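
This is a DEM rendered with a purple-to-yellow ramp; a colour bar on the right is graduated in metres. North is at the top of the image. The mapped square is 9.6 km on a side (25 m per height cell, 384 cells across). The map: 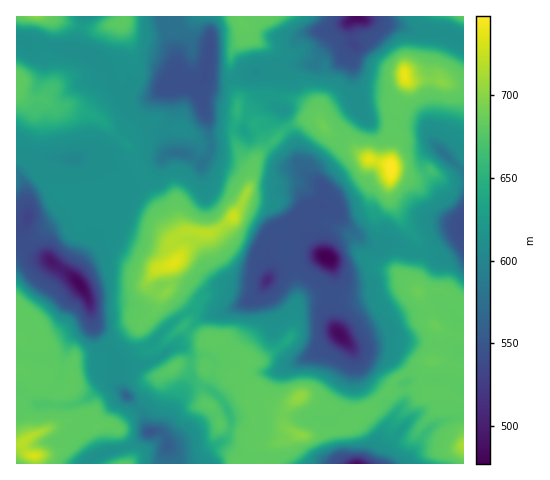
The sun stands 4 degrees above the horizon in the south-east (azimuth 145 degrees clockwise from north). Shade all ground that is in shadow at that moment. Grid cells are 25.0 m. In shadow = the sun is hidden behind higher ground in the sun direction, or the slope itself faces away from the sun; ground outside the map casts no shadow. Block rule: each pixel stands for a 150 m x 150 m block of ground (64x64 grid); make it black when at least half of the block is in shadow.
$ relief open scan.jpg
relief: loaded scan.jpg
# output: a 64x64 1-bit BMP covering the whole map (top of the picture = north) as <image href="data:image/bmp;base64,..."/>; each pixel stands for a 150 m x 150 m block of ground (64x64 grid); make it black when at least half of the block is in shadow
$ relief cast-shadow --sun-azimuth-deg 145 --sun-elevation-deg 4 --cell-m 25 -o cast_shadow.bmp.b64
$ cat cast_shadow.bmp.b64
<image width="64" height="64" href="data:image/bmp;base64,Qk0+AgAAAAAAAD4AAAAoAAAAQAAAAEAAAAABAAEAAAAAAAACAAATCwAAEwsAAAIAAAAAAAAA////AAAAAAAAHwAEAAAAACAfgIAAAAAAMA+ABgAAACKAADAGAAADA+AAMBAAAAOT+AAAEQAAAcr4AwAAAAAAwAAGAAAAAABAAGWAwAAAgAAAMYDAAQPgAAAAAMADh/AAAAAAAA//+AAAAGAAH//8AAAAeAAP//8AAAB+AAf//wAAAH/AB///gAGAf8AAf//AAbAewAw//8ABeAzABh//gAB8Bn/HH/8AAH8D/8AP4wAD/wD//AfAABN/AB/+AQAAPv4AAP8AQAB8/wAA/4DAAPn/AAB/gMwB4f9AAD8FzB4B/2AAHh+MfgB/cAAIHx/8AG/+AAAfH/gAD/4AAB//4AAP+AAAA/4AAA/8AAAD+AAAB94wAAPAAAAHz/wABwAAAAfn/gABAAAAB/B/AAEAABAD+H8AAwAAAAH+f4ACAAAAAf//gAAAAAAB///AAAAAAAD//wAAAAAAADz/AAAAAAAAH/8AAAw0AAAH/kAA/CAAAAH+4AD8AAAAAD7IAfgAAAAAPowB8AAAAAA+BgH4AAAAAD4HgfAAAAAMfgeD8AAAAB9+A8PwAAEAH38D+/AAAAAOf4f6cAAIAAR+B/DwABwAADwD9/YA/AAAPAPn/wD4AAA8AYf/A4AAAD4AA/+/AAAAPgAH//4AAAAeAAf//AAAAB4AB//wADAAHAAH/+AAPAAcAAf/AA=="/>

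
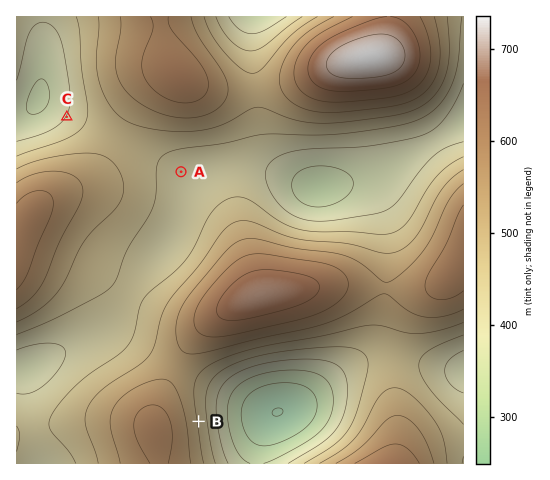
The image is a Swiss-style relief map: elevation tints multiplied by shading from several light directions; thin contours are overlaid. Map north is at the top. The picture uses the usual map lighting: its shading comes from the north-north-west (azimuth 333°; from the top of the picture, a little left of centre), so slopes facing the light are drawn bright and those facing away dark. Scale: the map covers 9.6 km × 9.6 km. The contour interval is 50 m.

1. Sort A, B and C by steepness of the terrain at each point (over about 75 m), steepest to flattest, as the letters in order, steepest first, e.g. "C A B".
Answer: B C A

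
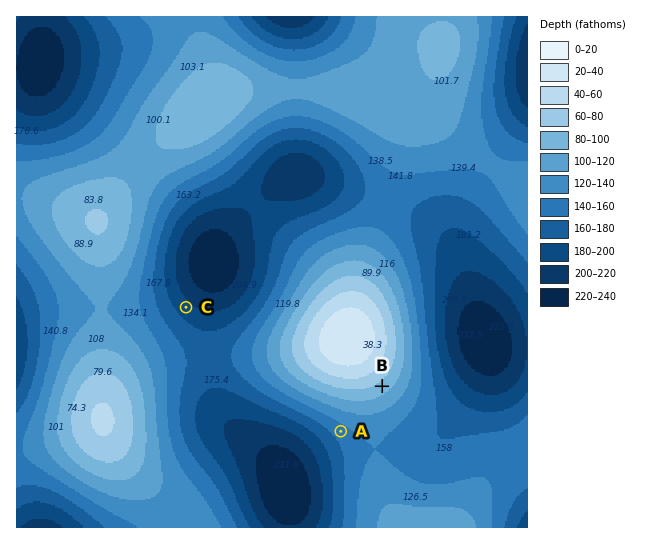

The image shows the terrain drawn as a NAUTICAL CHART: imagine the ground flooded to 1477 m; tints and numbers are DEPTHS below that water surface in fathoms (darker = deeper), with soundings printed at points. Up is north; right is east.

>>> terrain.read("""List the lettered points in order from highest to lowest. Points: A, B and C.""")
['B', 'A', 'C']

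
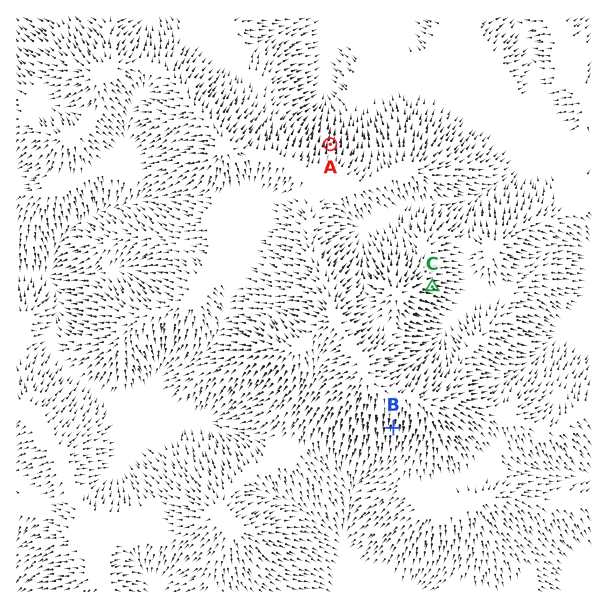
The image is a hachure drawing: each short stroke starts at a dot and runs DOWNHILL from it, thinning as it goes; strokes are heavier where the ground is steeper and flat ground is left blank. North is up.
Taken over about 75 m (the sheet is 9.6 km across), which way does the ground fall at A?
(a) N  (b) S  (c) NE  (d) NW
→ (a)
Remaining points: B S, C E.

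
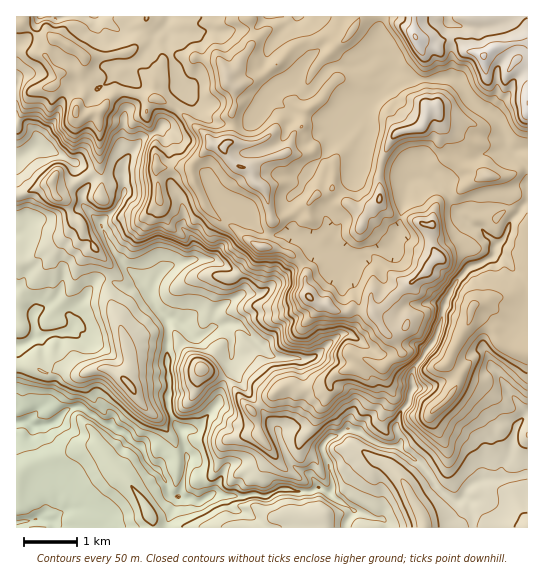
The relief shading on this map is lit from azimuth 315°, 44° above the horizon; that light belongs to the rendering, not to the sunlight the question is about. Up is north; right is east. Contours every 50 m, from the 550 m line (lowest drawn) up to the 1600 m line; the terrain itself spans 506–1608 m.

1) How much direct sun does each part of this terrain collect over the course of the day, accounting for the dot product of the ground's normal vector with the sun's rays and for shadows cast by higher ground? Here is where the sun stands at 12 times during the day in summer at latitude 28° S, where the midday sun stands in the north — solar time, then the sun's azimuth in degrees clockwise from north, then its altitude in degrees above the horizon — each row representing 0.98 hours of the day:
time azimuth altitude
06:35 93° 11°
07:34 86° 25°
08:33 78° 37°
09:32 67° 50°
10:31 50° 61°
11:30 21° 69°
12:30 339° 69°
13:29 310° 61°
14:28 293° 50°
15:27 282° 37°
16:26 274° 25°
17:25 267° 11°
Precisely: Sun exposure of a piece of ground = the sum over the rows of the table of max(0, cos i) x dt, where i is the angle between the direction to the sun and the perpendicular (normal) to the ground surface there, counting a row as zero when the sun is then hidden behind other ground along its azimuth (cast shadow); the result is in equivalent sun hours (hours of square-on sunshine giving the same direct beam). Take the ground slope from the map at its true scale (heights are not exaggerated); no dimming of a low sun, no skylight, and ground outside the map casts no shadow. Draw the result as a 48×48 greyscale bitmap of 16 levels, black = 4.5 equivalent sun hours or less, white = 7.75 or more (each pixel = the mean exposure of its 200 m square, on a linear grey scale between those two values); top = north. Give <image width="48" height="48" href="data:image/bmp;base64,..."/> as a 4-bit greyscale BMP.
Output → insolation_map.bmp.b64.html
<image width="48" height="48" href="data:image/bmp;base64,Qk32BAAAAAAAAHYAAAAoAAAAMAAAADAAAAABAAQAAAAAAIAEAAATCwAAEwsAABAAAAAAAAAAAAAAABEREQAiIiIAMzMzAERERABVVVUAZmZmAHd3dwCIiIgAmZmZAKqqqgC7u7sAzMzMAN3d3QDu7u4A////AM3t3d3ty7zu7u7v7d3d3M3u3Kvd3e7u7qm83u7cy97v7u/szu7u7duqu5zt3u7u7t3N3d3LvO7u3O7dzO7t7Je7uq7u7d7t7t3d3dy6zu26h4ZDI5l4uZy6qc7tq97u7t3d3dy87u2qzGqbu0F6R6u7m+7ZvM3e7u3d3czO7tq73brd24yWp7zMzu2pmszd3f7t3Mze7Zrby5ibt6qapbzd7tqZmrzN3O/u7d3u66zKqYhlSMnKed3tu7h2q7vMy+7+7t7ut5qr3L3KvcvZN722V3dIurvLzO3O7My4ZhOYrN3d3LzMYld5lVM6uqrNzou4zLdoUVpgGN3IqFiIU1Z6kYqniau7rNzMdld0JspZU3t713eJplaHkyndeKqrysuYYklzbMh5tUaszKu8ylVFejfN2Ku9p3QSVTI2zcl4pzfc3e7u3JQ4emNq3JzLZ3nLzbZ97bhpupvN7u3d3anJhgB3rqvYee7u7u7u7aiL3czM7t3dzM3N6AB+3Nl0aO7u7u7b3ciczOzd3HEAer3+u8Qp27xGva3u7t2r7sqe7u3duJQBJr24e5QEzJeN7szMzdys7uy9zN7rY1iWMDV43bpRnbi+7u3d3Muu7uzM3MuYmoepMQWb3u2RXdzd3szdzMve7turzL3KrLp3mt3O3e7VfNzN3dzMys3v7cuqqpat3cmL7d3e7bd0W+7t3dy8y73uzM3bmHYneLq+7t7e7rqEKO/+7s3MvKvMy83uy7yjQ1et7d3e3e2YRL7u7szcu5iMusze7ux2MzOu7e7u7u3aZnve7e3cqqi6eJundkNCABje7t3e7d3tu4er3u7cu72nYRQQAARCm97u3dqbzd7e3d277u3dusuIZQAHJVB+7c7d3cqbzNm7ze6q3d3dvLl4qHSnZnvu2qvKzNzaqZnbzcq8zqqGnqQrzLqYlt7ty93N3bvrm97svM3tviQyeXZmzLy5nO7cqs3tvM7tvN3uys3dzNmc673Iq624fd2nW7ze7O7tzN3u3Jq83e7M3a3Kqpypvduq3u3e7t3czd3t3dloq+7czdqpqpu73MmL3Lvd7t3cvM3cvN7u7O7tyah5q67u2Yjv7Kmr3t3cus3czu7u7azbQWdZmq3t2oy8zu7d3u3dt5qpzMze3WmUMidlZ63sme7d3M7N7u3duDJbrN3dyoU1V0mGYzvJjd7u7u7s3t3dztyazczck2Ahm7yZmYRJ7tu97u7s3d7d3u7Lze3Kh3Rlne7Ierau7dzb3u3tvN3d7uztzduZm5mKru7rrO7u3Zi8ze7u7N3d7t7u7LdpvM7t3u3u7t7d3LrcvN7t7c3d7u7u7aZ4rb3c3c3u3e7cu6zd7L3d3u7t3tp5upiqramd7Lzd3u7cq77t3sze3N3u3bVVVUir3Mzdu+7t3e7u7t7tzu3d3Lzd24W5iJ3K3t3b3u7v7t7u7u7u3O7t3cq8yVnOzf7u7r3e7u7u7d7t3d3d7d7+7uybtp7u7/7//9zM3u/t3d3u7dy7zu7u7u7KrN3d3LzN7g=="/>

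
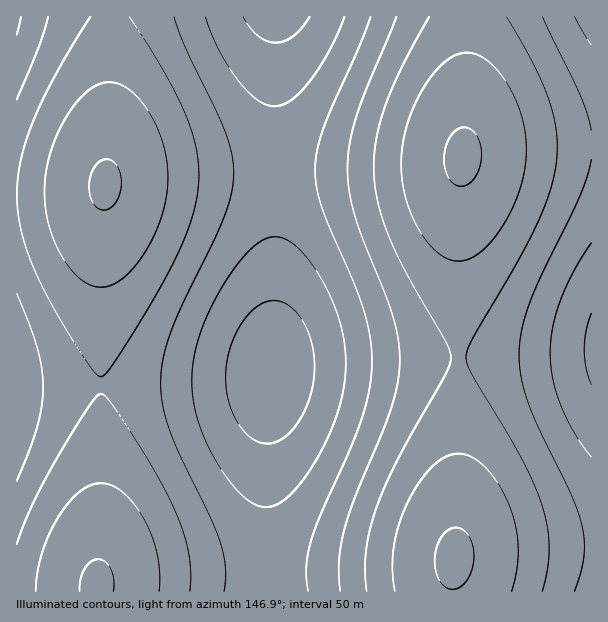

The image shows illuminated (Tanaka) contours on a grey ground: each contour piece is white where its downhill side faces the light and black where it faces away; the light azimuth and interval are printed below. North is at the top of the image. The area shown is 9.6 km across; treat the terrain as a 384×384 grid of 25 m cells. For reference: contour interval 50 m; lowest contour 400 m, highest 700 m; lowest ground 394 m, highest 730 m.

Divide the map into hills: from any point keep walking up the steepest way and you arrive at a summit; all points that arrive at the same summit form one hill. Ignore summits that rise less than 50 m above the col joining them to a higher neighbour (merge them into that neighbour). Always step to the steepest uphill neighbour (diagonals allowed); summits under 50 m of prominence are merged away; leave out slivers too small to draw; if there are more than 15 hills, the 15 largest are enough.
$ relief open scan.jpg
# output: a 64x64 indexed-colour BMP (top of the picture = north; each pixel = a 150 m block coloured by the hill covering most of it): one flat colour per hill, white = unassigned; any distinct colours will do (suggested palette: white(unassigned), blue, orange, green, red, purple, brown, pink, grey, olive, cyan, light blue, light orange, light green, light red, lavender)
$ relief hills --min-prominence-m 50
<image width="64" height="64" href="data:image/bmp;base64,Qk12CAAAAAAAAHYAAAAoAAAAQAAAAEAAAAABAAQAAAAAAAAIAAATCwAAEwsAABAAAAAAAAAA////ALR3HwAOf/8ALKAsACgn1gC9Z5QAS1aMAMJ34wB/f38AIr28AM++FwDox64AeLv/AIrfmACWmP8A1bDFAERERERBERERERERERERERERERERERERERIiIiIiIiIiREREREEREREREREREREREREREREREREREiIiIiIiIiJEREREQRERERERERERERERERERERERERESIiIiIiIiIkRERERBERERERERERERERERERERERERERIiIiIiIiIiREREREEREREREREREREREREREREREREREiIiIiIiIiJEREREQRERERERERERERERERERERERERESIiIiIiIiIkRERERBERERERERERERERERERERERERERIiIiIiIiIiREREREEREREREREREREREREREREREREREiIiIiIiIiJEREREQRERERERERERERERERERERERERESIiIiIiIiIkRERERBERERERERERERERERERERERERERIiIiIiIiIiREREREEREREREREREREREREREREREREREiIiIiIiIiJEREREQRERERERERERERERERERERERERESIiIiIiIiIkRERERBERERERERERERERERERERERERERIiIiIiIiIiREREREEREREREREREREREREREREREREREiIiIiIiIiJEREREQRERERERERERERERERERERERERESIiIiIiIiIkRERERBERERERERERERERERERERERERERIiIiIiIiIiREREREEREREREREREREREREREREREREREiIiIiIiIiJEREREQRERERERERERERERERERERERERESIiIiIiIiIkRERERBERERERERERERERERERERERERERIiIiIiIiIiREREREEREREREREREREREREREREREREREiIiIiIiIiJEREREQRERERERERERERERERERERERERESIiIiIiIiIkRERERBERERERERERERERERERERERERERIiIiIiIiIiREREREEREREREREREREREREREREREREREiIiIiIiIiJEREREQRERERERERERERERERERERERERESIiIiIiIiIkRERERBERERERERERERERERERERERERERIiIiIiIiIiREREREEREREREREREREREREREREREREREiIiIiIiIiJEREREQRERERERERERERERERERERERERESIiIiIiIiIkRERERBERERERERERERERERERERERERERIiIiIiIiIiREREREEREREREREREREREREREREREREREiIiIiIiIiJEREREQRERERERERERERERERERERERERESIiIiIiIiIkRERERBERERERERERERERERERERERERERIiIiIiIiIiREREREEREREREREREREREREREREREREREiIiIiIiIiJEREREQRERERERERERERERERERERERERESIiIiIiIiIkRERERBERERERERERERERERERERERERERIiIiIiIiIiREREREEREREREREREREREREREREREREREiIiIiIiIiJEREREQRERERERERERERERERERERERERESIiIiIiIiIkRERERBERERERERERERERERERERERERERIiIiIiIiIiREREREEREREREREREREREREREREREREREiIiIiIiIiJEREREQRERERERERERERERERERERERERESIiIiIiIiIkRERERBERERERERERERERERERERERERERIiIiIiIiIiREREREQREREREREREREREREREREREREREiIiIiIiIiJERERERBERERERERERERERERERERERERESIiIiIiIiIkREREREERERERERERERERERERERERERERIiIiIiIiIiREREREQREREREREREREREREREREREREREiIiIiIiIiJmZmZmRBERERERERERERERERERERERERESIiIiIiIiImZmZmZmERERERERERERERERERERERERERIiIiIiIiIiZmZmZmYzMzERERERERERERERERERERERESIiIiIiIiJmZmZmZjMzMzMzMzMzMzMzMzMzMzMzMzMSIiIiIiIiImZmZmZmMzMzMzMzMzMzMzMzMzMzMzMzMzMiIiIiIiIiZmZmZmYzMzMzMzMzMzMzMzMzMzMzMzMzM1VVIiIiIiJmZmZmZjMzMzMzMzMzMzMzMzMzMzMzMzMzVVVVVVVVVWZmZmZmMzMzMzMzMzMzMzMzMzMzMzMzMzNVVVVVVVVVZmZmZmYzMzMzMzMzMzMzMzMzMzMzMzMzM1VVVVVVVVVmZmZmZjMzMzMzMzMzMzMzMzMzMzMzMzMzVVVVVVVVVWZmZmZmMzMzMzMzMzMzMzMzMzMzMzMzMzNVVVVVVVVVZmZmZmYzMzMzMzMzMzMzMzMzMzMzMzMzM1VVVVVVVVVmZmZmZjMzMzMzMzMzMzMzMzMzMzMzMzMzVVVVVVVVVWZmZmZmMzMzMzMzMzMzMzMzMzMzMzMzMzNVVVVVVVVVZmZmZmYzMzMzMzMzMzMzMzMzMzMzMzMzM1VVVVVVVVVmZmZmZjMzMzMzMzMzMzMzMzMzMzMzMzMzVVVVVVVVVWZmZmZmMzMzMzMzMzMzMzMzMzMzMzMzMzNVVVVVVVVVZmZmZmYzMzMzMzMzMzMzMzMzMzMzMzMzM1VVVVVVVVVmZmZmZjMzMzMzMzMzMzMzMzMzMzMzMzMzVVVVVVVVVWZmZmZmMzMzMzMzMzMzMzMzMzMzMzMzMzNVVVVVVVVV"/>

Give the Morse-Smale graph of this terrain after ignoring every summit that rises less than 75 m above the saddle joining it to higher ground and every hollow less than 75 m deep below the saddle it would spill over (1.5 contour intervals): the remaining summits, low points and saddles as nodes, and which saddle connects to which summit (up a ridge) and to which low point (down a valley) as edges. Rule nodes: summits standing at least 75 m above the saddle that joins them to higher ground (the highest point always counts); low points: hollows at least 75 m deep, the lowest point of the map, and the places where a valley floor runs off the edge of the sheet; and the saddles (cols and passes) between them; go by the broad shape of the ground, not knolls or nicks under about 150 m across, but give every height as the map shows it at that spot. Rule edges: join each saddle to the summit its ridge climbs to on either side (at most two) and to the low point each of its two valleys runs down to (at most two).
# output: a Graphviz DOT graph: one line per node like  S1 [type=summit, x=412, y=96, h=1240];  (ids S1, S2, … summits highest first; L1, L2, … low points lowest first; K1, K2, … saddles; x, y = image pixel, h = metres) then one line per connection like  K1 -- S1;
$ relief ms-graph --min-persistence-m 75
graph terrain {
  S1 [type=summit, x=270, y=372, h=730];
  S2 [type=summit, x=276, y=17, h=717];
  S3 [type=summit, x=17, y=17, h=658];
  S4 [type=summit, x=591, y=350, h=658];
  S5 [type=summit, x=17, y=389, h=647];
  L1 [type=low, x=455, y=558, h=394];
  L2 [type=low, x=462, y=156, h=395];
  L3 [type=low, x=96, y=585, h=445];
  L4 [type=low, x=105, y=185, h=446];
  K1 [type=saddle, x=275, y=171, h=625];
  K2 [type=saddle, x=266, y=573, h=624];
  K3 [type=saddle, x=101, y=386, h=550];
  K4 [type=saddle, x=17, y=195, h=550];
  K5 [type=saddle, x=458, y=357, h=499];
  K1 -- S1;
  K1 -- S2;
  K1 -- L2;
  K1 -- L4;
  K2 -- S1;
  K2 -- L1;
  K2 -- L3;
  K3 -- S1;
  K3 -- S5;
  K3 -- L3;
  K3 -- L4;
  K4 -- S3;
  K4 -- S5;
  K4 -- L4;
  K5 -- S1;
  K5 -- S4;
  K5 -- L1;
  K5 -- L2;
}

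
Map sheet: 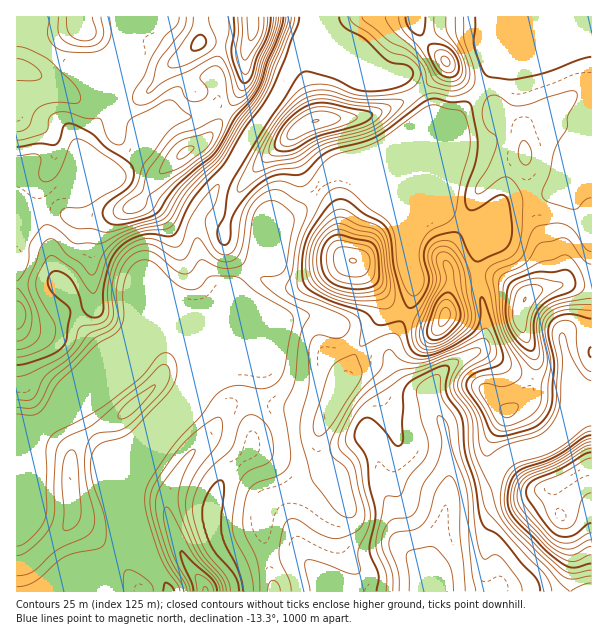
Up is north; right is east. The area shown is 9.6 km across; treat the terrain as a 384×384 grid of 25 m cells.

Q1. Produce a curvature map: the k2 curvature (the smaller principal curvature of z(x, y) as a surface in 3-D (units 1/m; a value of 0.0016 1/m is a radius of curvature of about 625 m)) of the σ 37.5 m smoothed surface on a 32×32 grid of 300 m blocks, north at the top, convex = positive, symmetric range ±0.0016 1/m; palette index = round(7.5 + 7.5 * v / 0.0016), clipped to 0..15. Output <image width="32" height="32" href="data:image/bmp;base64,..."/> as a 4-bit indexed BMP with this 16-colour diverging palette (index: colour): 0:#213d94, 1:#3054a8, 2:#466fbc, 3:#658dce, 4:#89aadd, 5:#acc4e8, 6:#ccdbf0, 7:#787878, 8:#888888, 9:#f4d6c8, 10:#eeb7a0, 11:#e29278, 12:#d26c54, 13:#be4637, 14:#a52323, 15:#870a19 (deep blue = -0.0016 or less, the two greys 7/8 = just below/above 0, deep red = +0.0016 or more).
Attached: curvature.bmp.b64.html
<image width="32" height="32" href="data:image/bmp;base64,Qk12AgAAAAAAAHYAAAAoAAAAIAAAACAAAAABAAQAAAAAAAACAAATCwAAEwsAABAAAAAAAAAAlD0hAKhUMAC8b0YAzo1lAN2qiQDoxKwA8NvMAHh4eACIiIgAyNb0AKC37gB4kuIAVGzSADdGvgAjI6UAGQqHAFV3d4cEpBeGd3eFd2dmZUOHV3dyR1FHdmd3dHdYdlR2V3ZnYnckd3Z3dkV3V2VHhVZ4dXOGNYh2h3hHdldVeKZ1eHVWdVWId3eISIZWR4eGdYdXV3ZVeHd3dVh2Rkeod3WHR3R3ZWd3eIRndjZDh3d1h0Z1aHZWZ3Z0eIY4UQBpdndmRzeHZneFRXiFOFQhBERWeHN0d2Z3iFV3dEWKlkOGVkaGN2h3d3d0Z2NWeIknd0Z0R3Vnh2d3hmUxioZmJGZzZ1WFdmZnd3d1QAVTVweIlzV1Znd3Z4d2VGcQJHUIdoVlV3d3d2d2VmJ7gwhyJpV1pkd3d3ZEMiR0KqIJYzRlZWVXZ3ZWd0eGUwZgOJZ1ZVaFVWdlV1R6mXEkcVZ2hYVndUV3OFdjmpphKnNVVnV1Z2VEZkplc3p4YzZGdXeFdnhmdlRXZHNGZTZkV3V3dnZ2Z5h0NmNWRnRnd0dWdmd3Z1NXZSOFRlVXd3dIdnd3Z2d0R3dQRlVVd3d3V3eGd1V1R2SJlAV3UyJnd2Z3h3eHZWlWVngAiWd2I3dmd3d3dldmVEQ1UBiZeHUkN4d3d3d4ZnhIc3IDZkNGVVOHeId3dXdWZFKIBURGUzZzZ3d4hkRGZYdRhgR3d0RKkmd3d1VodXZnkXhRd2SFVDR3d3h1eHVmVVJpgHZnd4Zmd3d3"/>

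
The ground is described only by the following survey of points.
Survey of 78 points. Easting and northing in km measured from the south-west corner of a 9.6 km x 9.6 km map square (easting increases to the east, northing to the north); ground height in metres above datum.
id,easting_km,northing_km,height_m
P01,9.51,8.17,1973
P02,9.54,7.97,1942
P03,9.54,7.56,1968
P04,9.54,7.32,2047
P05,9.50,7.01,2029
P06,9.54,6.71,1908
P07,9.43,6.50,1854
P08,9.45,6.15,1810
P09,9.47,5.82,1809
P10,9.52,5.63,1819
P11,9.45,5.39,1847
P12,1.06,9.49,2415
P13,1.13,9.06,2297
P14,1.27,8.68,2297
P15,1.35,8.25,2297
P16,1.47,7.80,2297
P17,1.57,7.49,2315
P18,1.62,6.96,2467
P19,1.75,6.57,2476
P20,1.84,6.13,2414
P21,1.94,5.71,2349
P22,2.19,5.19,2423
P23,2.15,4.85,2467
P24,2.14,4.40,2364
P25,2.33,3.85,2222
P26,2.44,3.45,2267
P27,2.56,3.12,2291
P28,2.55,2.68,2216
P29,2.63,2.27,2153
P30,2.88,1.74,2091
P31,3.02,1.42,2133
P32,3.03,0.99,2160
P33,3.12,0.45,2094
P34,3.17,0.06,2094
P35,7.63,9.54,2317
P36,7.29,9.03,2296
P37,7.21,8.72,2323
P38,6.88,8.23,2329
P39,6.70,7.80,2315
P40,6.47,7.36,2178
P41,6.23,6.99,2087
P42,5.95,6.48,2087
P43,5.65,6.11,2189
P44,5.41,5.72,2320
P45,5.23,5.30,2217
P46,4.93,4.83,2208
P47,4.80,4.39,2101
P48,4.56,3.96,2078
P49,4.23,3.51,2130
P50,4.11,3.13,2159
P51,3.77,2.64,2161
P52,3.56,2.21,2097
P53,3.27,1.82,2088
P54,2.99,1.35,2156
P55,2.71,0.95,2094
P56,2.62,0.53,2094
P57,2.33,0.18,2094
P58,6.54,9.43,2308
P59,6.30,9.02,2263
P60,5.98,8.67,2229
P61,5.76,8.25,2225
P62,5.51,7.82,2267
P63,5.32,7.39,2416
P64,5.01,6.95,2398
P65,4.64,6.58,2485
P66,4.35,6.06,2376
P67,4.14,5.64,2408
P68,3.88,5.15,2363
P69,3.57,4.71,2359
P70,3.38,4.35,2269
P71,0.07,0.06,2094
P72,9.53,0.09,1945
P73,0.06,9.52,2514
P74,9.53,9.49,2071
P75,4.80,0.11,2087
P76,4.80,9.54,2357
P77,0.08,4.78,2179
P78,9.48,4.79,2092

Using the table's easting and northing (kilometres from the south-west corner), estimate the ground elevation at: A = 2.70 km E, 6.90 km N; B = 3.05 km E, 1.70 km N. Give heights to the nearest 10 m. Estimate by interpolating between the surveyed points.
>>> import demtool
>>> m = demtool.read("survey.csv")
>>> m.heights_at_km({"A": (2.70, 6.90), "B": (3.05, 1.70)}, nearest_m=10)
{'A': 2380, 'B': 2090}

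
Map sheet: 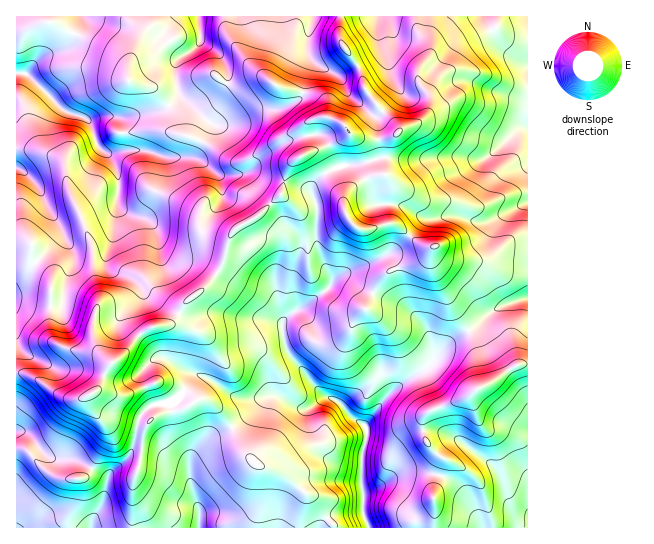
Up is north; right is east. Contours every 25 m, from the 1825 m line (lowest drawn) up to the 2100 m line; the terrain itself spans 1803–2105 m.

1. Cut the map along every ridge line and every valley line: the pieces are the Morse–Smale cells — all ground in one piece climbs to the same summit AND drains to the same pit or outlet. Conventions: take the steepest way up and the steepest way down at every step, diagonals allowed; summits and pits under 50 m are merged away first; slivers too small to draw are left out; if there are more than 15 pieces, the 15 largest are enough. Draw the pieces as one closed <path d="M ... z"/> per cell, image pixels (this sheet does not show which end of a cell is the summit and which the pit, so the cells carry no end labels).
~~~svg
<path d="M150 16l-134 1 0 356 15 3 26 17 12 6 13 0 7-4 2 7 8 10 43 11 7 0 12-10 24-5 10-9-8-7-21-9-11 0-32 13-25-5 10-25 15-11 19-23 9-5 16-2 6-2 11-20 18-12 15-18-15-10-23-3-12-5-8-12-4-16-9-8-21-7-8-9 2-25-3-11-7-14 13-2 25 0 19 6 23 0 7-6 4-8-1-3-17-5-3-4-6-20-19-23-11-1-15-8 3-21 9-20 11-13z"/><path d="M386 256l-49 21-11 14-40 26-4 7-9-7-20-21-36-23-15 18-18 12-11 20-6 2-16 2-9 5-17 21-17 13-11 24 26 6 32-13 11 0 21 9 8 9 4-2 8 1 20 18 18 35 10 11 30 11 20 18 0 6-5 16 1 13 66 0 1-3-5-12 1-18-3-9 0-28 6-19-2-14 28-34 36-24 4-8 0-9-4-15-6-12-15-16-7-14-6-26z"/><path d="M310 57l-7 34 8 4 9 7 5 15-18 4-42 30-22 10-14-1-27-19-6 10-7 6-23 0-19-6-25 0-14 3 9 17 2 35 11 9 16 4 9 8 4 16 8 12 12 5 23 3 16 9 6-11 8-28 6-6 20-11 23-22 6-23 7-11 12-7 8-1 5 3 10 17 9-5 24-3 23-7 0-15 14-11-6-9-10-10-6 4-6-1-23-21-7-15-4-4-19-10z"/><path d="M25 373l-9 1 0 153 115 1 2-14-1-27 8-24 3-29 5-11-46-10-9-7-4-11-7 4-13 0z"/><path d="M527 299l-21 5-13 7-19 17-23 13-22 26-36 24-28 34 2 14-6 19 0 28 3 9-1 18 6 15 64-1 0-33 11-35-16-14-5-12 0-15 10-9 36-13 9-8 13-5 24-18 13-2z"/><path d="M203 399l-9 2-9 7-24 5-14 12-4 9-3 29-8 24 0 40 167 1 6-35-20-18-30-11-10-11-22-40z"/><path d="M327 172l-12 10-4 9 6 18-1 33 15 37 2 2 20-12 33-13 9 11 6 26 7 14 15 16 6 12 5 25 17-19 23-13 19-17 13-7 22-6-1-59-9 0-11 4-21 17-28 0-13-4-8-9-11 0-8-4-24-19-9 0-14 5-10 0-6-2-8-10-6-23z"/><path d="M485 16l-69 1 1 12 12 21 0 5-10 15-2 8 3 7 9 10 2 10-4 10-6 6-20 8-16 13-1 12 2 3 21 3 30-3 48 2 32-28 11-4 0-62-14-8-14-12z"/><path d="M527 364l-12 1-24 18-13 5-9 8-36 13-9 6 0 22 9 14 11 8-11 35 1 34 94-1z"/><path d="M527 128l-10 3-32 28-48-2-30 3-21-3-1 17 4 5-2 15 1 29 11 4 19 16 8 4 11 0 8 9 13 4 28 0 21-17 11-4 9 0z"/><path d="M225 16l-74 0 0 9-11 13-12 29 0 12 2 2 13 6 11 1 10 10 11 16 4 17 3 4 12 2 7 4 9-18 11 2 18-5 20-11 20 0 18-8 6-7-5-3-13-2-10-4-24-18-20-26-4-8z"/><path d="M314 152l-8 1-12 7-7 11-6 23-23 22-20 11-6 6-8 28-7 12 36 23 20 21 9 7 4-7 40-26 6-9-16-40 1-33-6-18 4-9 13-11-9-16z"/><path d="M339 16l-113 0-1 10 6 15 16 21 28 23 10 4 17 3 8-35 8 8 19 10 4 4 7 15 23 21 6 1 6-5-18-21-8-25-16-22z"/><path d="M415 16l-36 0-2 5 2 12 8 18 2 18 10 20-2 6-14 16 16 20 22-10 6-6 4-10-2-10-9-10-3-7 2-8 10-15 0-5-12-21z"/><path d="M303 92l-6 9-18 8-20 0-20 11-18 5-11-2-9 18 28 19 14 1 22-10 42-30 18-4-5-15-9-7z"/>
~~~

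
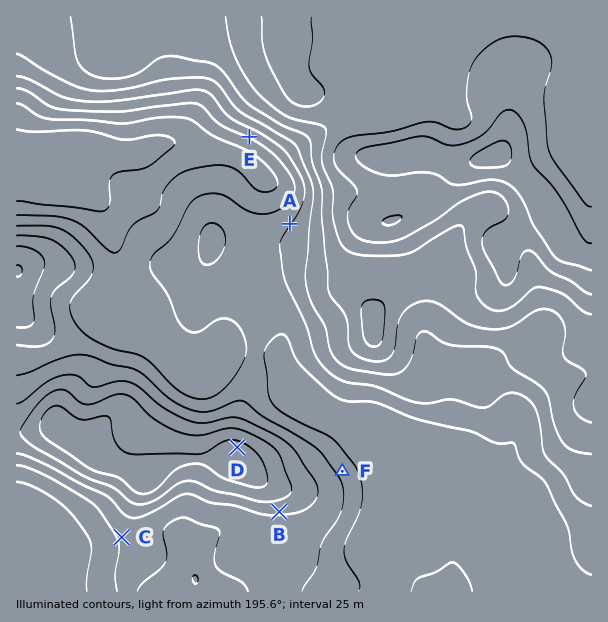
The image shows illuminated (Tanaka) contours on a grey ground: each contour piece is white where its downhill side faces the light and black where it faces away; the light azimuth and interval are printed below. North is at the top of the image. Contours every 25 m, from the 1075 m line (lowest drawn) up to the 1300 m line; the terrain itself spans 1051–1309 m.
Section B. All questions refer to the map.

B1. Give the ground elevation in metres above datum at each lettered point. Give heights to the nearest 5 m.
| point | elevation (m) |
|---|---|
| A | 1150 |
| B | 1180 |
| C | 1155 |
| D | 1235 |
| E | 1130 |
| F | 1145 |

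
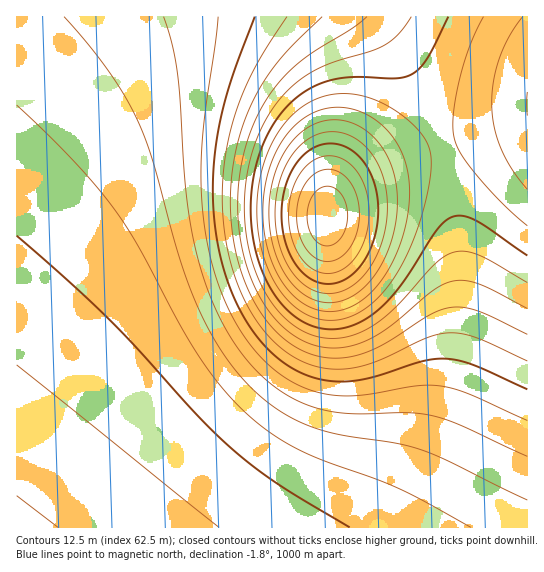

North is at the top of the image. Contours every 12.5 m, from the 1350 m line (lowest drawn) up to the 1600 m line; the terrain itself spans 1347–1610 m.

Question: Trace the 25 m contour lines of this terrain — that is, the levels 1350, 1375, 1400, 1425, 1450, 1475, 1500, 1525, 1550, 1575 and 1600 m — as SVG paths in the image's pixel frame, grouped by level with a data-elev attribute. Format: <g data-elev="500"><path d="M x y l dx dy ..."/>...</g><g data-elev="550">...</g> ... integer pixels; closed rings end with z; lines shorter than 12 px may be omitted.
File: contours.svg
<g data-elev="1350"><path d="M17 496l41 31"/></g><g data-elev="1375"><path d="M17 236l52 45 40 38 88 96 36 34 45 35 72 43"/></g><g data-elev="1400"><path d="M64 17l42 50 16 24 12 22 17 41 26 97 17 48 12 24 12 23 14 20 15 18 27 23 31 17 30 10 60 9 27 7 25 11 80 39"/></g><g data-elev="1425"><path d="M218 17l-16 121-1 37 2 36 5 38 10 36 14 32 18 27 15 17 16 14 17 10 19 7 18 3 19 1 63-10 24 0 28 8 58 26"/></g><g data-elev="1450"><path d="M287 17l-26 40-18 36-12 37-7 40-1 41 5 42 12 37 17 32 16 18 16 14 18 10 19 4 20 1 20-4 20-8 40-19 23-5 13 1 15 4 50 23"/></g><g data-elev="1475"><path d="M367 17l-15 12-43 26-20 17-22 26-16 32-6 20-5 21-2 22 0 22 2 22 4 21 7 20 8 18 15 22 17 16 19 10 20 4 21-2 23-9 20-14 39-32 10-7 10-3 12 0 14 3 48 24"/></g><g data-elev="1500"><path d="M448 17l-21 41-7 9-7 7-15 4-45-1-26 4-13 5-12 7-11 9-10 12-10 15-9 17-6 19-4 18-1 20 0 20 3 20 5 19 13 28 17 21 10 9 11 5 11 3 12 1 13-2 12-4 12-7 13-10 21-25 34-53 8-8 7-3 10-1 12 4 52 36"/></g><g data-elev="1525"><path d="M325 311l14 0 15-6 13-9 12-13 11-16 9-20 7-21 3-21 0-19-2-17-5-16-8-14-10-12-13-10-13-6-15-4-14 1-14 4-13 7-12 12-10 14-8 16-6 18-3 19 0 21 2 20 5 19 8 17 9 14 12 12 12 7z"/><path d="M523 17l-14 20-10 21-6 24-1 24 2 21 7 22 11 21 15 19"/></g><g data-elev="1550"><path d="M321 293l12 0 10-2 11-6 9-9 9-11 7-15 5-16 3-16 0-16-1-15-4-13-6-13-7-11-10-9-10-6-12-3-11 0-11 3-9 6-9 8-8 11-6 13-5 14-2 15-1 16 2 16 3 15 6 13 7 11 8 9 9 7z"/></g><g data-elev="1575"><path d="M321 273l9 0 8-1 8-5 7-6 11-19 5-23-2-24-7-20-13-13-8-4-8-2-14 3-14 10-9 17-5 21 1 23 6 20 11 15z"/></g><g data-elev="1600"><path d="M321 245l8 1 8-4 6-8 4-12 0-12-3-12-6-7-8-5-8 1-7 5-5 9-3 9 0 11 3 10 4 8z"/></g>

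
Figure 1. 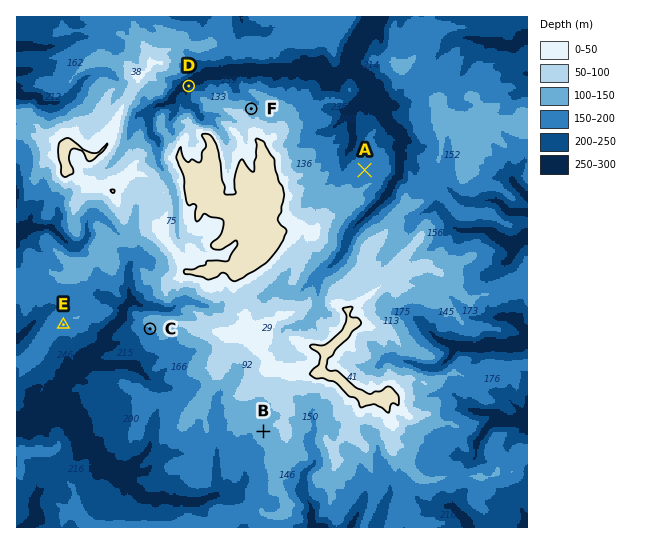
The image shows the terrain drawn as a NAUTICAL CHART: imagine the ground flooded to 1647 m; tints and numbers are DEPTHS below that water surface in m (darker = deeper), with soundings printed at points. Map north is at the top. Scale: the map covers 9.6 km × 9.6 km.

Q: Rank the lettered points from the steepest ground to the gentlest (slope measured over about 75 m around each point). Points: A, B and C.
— C B A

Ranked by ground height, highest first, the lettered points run F E D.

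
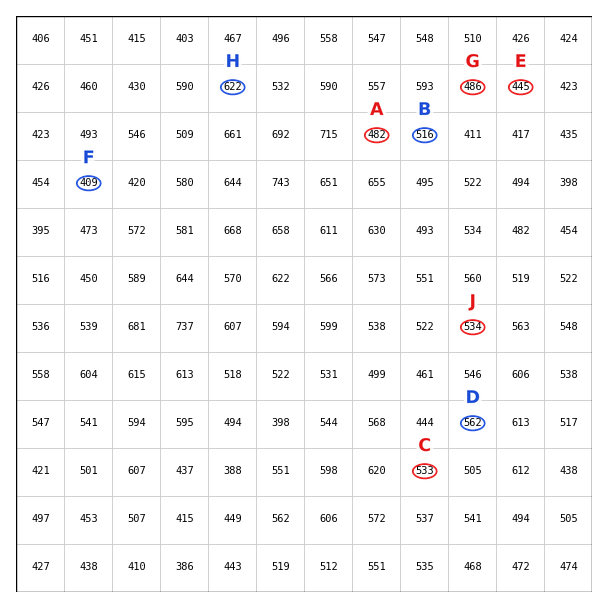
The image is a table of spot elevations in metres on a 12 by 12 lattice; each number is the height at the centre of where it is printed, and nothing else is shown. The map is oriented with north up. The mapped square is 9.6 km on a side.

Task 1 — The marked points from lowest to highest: A B C D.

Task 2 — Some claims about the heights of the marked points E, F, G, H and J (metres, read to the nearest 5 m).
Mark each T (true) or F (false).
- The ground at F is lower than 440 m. T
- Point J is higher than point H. F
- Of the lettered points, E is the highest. F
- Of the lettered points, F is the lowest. T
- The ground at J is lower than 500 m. F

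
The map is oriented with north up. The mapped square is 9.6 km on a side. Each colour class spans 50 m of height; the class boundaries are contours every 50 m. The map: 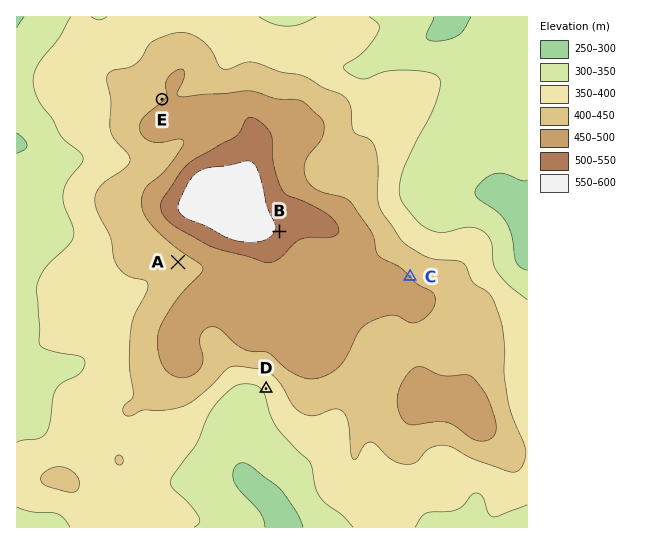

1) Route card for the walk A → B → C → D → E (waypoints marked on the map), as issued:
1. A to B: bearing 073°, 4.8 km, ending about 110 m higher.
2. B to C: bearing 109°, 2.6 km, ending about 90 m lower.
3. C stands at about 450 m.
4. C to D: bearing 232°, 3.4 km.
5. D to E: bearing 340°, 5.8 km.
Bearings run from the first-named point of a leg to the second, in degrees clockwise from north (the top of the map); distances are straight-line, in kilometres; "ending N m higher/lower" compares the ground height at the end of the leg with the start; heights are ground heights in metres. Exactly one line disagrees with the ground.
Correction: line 1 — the distance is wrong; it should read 2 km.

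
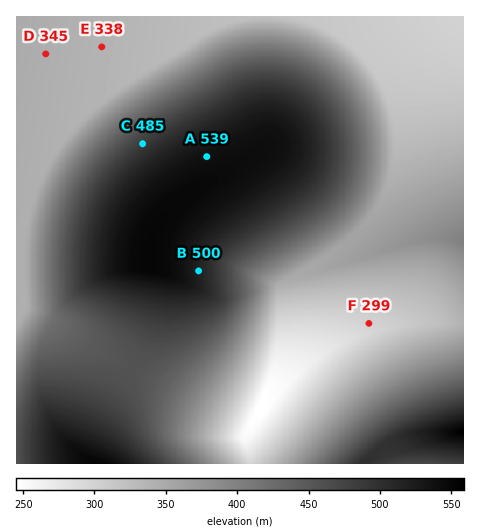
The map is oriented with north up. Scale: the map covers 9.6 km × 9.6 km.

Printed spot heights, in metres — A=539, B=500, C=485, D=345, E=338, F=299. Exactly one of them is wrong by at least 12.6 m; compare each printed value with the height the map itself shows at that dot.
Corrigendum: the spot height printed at B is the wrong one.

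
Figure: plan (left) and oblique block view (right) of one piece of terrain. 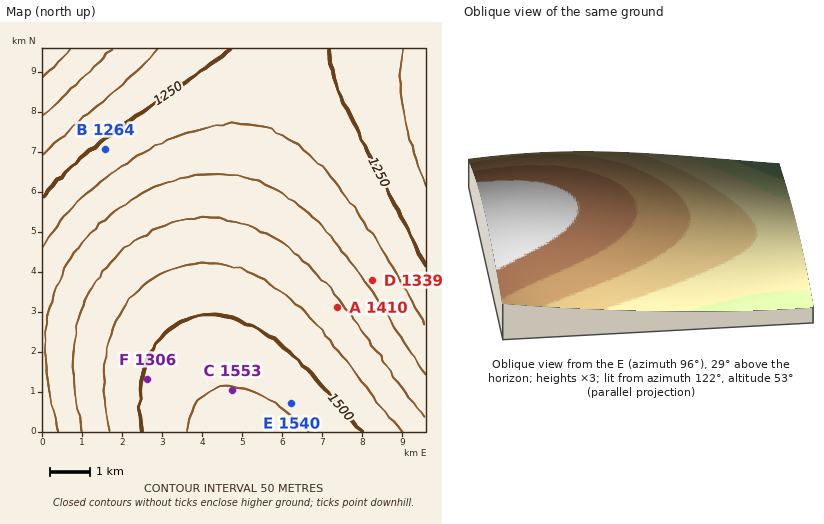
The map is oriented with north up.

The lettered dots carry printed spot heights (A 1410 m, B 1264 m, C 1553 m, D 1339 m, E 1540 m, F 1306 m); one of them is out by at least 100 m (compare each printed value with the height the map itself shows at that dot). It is F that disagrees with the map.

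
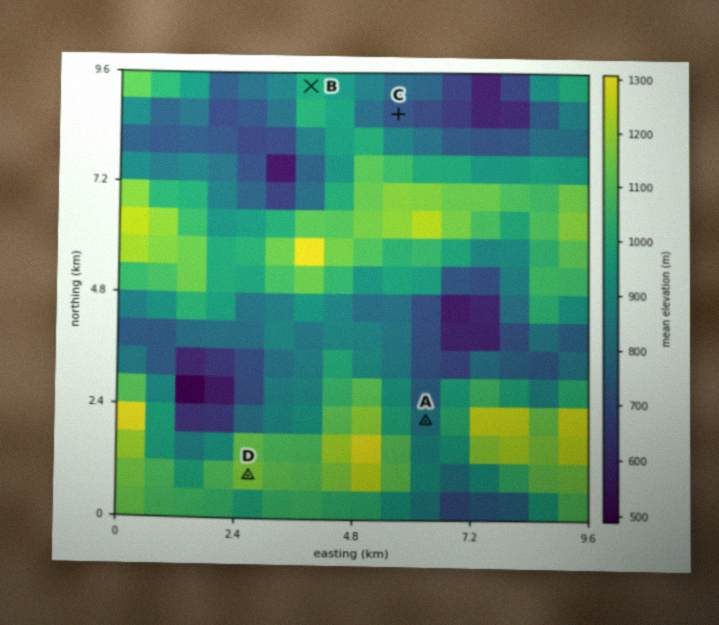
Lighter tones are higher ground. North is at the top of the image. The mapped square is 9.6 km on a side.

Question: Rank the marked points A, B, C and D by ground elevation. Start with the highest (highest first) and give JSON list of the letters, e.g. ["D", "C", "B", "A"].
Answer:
["D", "B", "A", "C"]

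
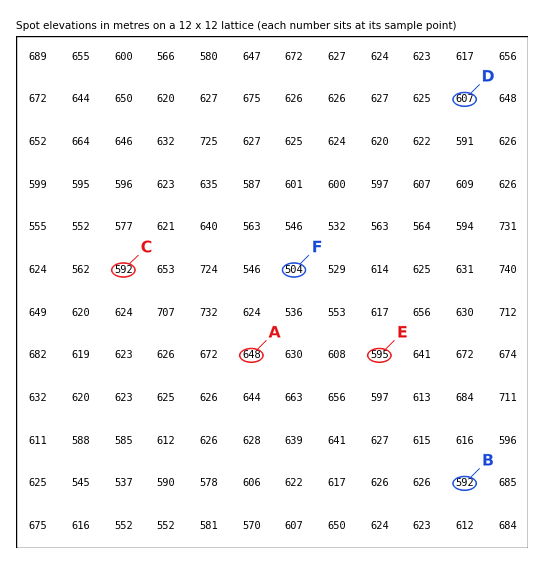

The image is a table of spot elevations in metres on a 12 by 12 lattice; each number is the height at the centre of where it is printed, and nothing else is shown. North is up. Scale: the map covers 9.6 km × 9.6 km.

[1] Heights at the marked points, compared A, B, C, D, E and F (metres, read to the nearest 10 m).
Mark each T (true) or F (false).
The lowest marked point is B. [F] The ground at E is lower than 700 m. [T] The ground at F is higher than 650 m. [F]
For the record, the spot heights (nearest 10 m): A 650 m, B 590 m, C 590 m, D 610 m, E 590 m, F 500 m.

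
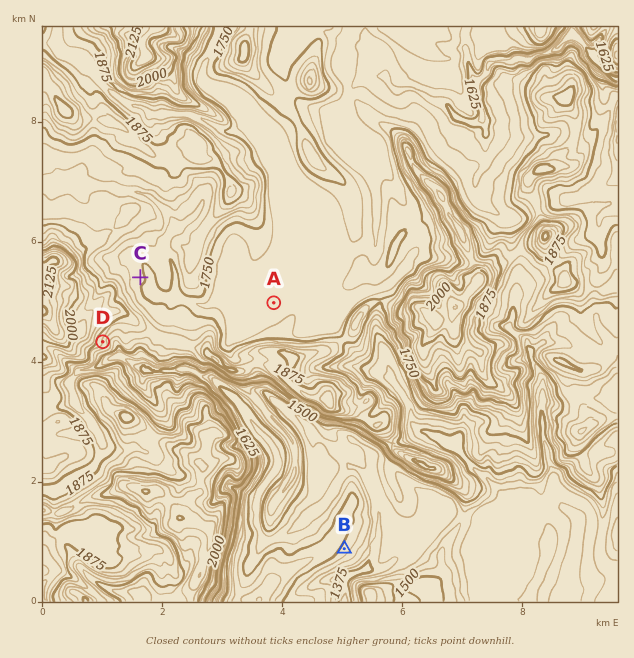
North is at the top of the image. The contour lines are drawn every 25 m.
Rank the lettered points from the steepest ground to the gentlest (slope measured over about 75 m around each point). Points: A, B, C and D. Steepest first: D B C A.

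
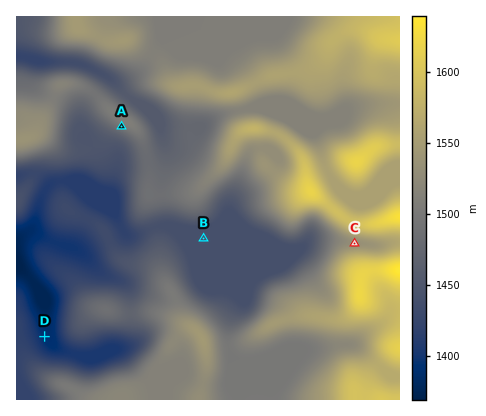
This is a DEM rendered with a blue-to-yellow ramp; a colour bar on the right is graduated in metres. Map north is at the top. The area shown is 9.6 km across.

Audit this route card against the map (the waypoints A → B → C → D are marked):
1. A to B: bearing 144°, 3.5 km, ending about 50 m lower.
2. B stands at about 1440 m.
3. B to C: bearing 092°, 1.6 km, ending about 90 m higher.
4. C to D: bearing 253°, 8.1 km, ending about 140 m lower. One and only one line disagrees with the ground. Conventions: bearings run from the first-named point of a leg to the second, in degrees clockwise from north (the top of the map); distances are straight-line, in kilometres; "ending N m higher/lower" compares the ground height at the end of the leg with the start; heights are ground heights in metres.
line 3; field distance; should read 3.8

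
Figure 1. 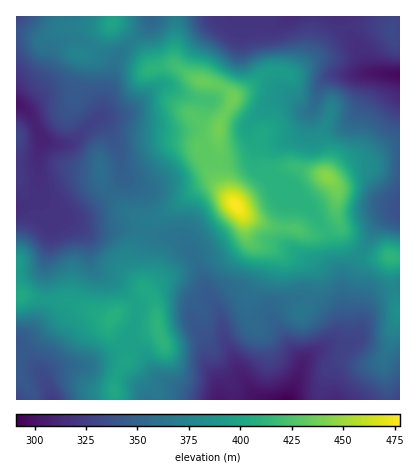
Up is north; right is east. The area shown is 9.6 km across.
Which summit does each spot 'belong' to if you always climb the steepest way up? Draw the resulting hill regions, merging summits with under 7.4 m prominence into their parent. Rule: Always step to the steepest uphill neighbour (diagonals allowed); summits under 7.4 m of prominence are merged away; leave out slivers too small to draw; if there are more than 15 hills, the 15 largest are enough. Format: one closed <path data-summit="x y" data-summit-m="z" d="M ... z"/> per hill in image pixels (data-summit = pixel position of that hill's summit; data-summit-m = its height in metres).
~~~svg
<path data-summit="236 204" data-summit-m="478" d="M344 16l-192 0-3 8-32 34-16 58-33 28-14 0-12-4-4 14 1 40 3 8 10 10 34 18 48-2 22 7 18 1 12 8 11 18 10 32 13 20 5 26 10 22 14 26 11 12 140 0 0-112-22 4-7 6-6 10-7 28-6 8-10 4-20 0 16-12 6-18-3-38-10-22-3-22-5-10-17-21-16-15-16-7-15-15-3-6 0-16-8-16 0-4 5-8 27-20 8 0 16 11 6 1 5-4 6-22 7-7 10-3 14 1 19-3-4-2-4-14-16-28z"/><path data-summit="158 328" data-summit-m="413" d="M74 224l-1 0 13 14 3 20 4 10 5 5 18 9 18 18 3 6 0 10-8 20 0 6-7 5-36 18-24 2-12 5-5 6 0 4 7 18 207 0-10-12-14-26-10-22-5-26-13-20-13-38-14-17-6-3-18-1-22-7-48 2z"/><path data-summit="326 176" data-summit-m="445" d="M382 73l-50 2-11 9-9 25-6 1-18-12-8 0-22 16-10 12 1 8 7 12 0 16 3 6 15 15 16 7 20 18 13 18 5 10 4 24 8 16 2 22 2-16 29-52 11-12 16-8 0-134z"/><path data-summit="112 22" data-summit-m="400" d="M150 16l-134 0 0 88 6 3 8 7 14 27 10 3 14 0 33-28 16-58 32-34z"/><path data-summit="114 316" data-summit-m="409" d="M44 204l7 20-1 18-5 22 0 36-8 22-13 17-8 3 0 8 6 1 7 7 15 22 10-10 8-3 24-2 42-22 9-27 0-10-3-6-18-18-18-9-5-5-9-34-12-10-24-14z"/><path data-summit="390 256" data-summit-m="413" d="M400 211l-14 5-9 8-30 52-4 8 1 36-2 8-3 6-13 13 16 1 10-4 6-8 7-28 6-10 7-6 22-6z"/><path data-summit="392 28" data-summit-m="332" d="M400 16l-56 0 3 12 12 20 11 24 30 2z"/><path data-summit="18 136" data-summit-m="331" d="M18 105l-2 1 0 100 6 0 10-3 6-9-1-34 5-20-12-26z"/><path data-summit="22 296" data-summit-m="403" d="M46 258l-6 10-10 4-14 2 0 67 8-2 4-5 13-20 5-22z"/>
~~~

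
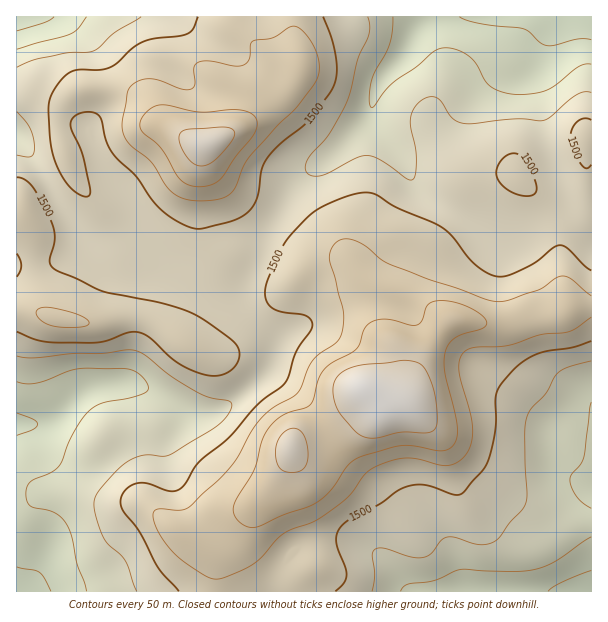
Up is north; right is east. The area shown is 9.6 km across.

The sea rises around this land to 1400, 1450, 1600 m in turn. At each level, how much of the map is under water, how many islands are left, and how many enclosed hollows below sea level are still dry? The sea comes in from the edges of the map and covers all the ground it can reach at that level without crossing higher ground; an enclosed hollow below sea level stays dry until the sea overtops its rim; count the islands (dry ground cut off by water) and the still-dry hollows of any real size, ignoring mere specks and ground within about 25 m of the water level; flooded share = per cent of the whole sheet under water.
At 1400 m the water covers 10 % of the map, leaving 0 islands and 0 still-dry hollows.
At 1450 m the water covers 26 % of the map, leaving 0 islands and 0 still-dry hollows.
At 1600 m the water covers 91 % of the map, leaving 2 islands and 0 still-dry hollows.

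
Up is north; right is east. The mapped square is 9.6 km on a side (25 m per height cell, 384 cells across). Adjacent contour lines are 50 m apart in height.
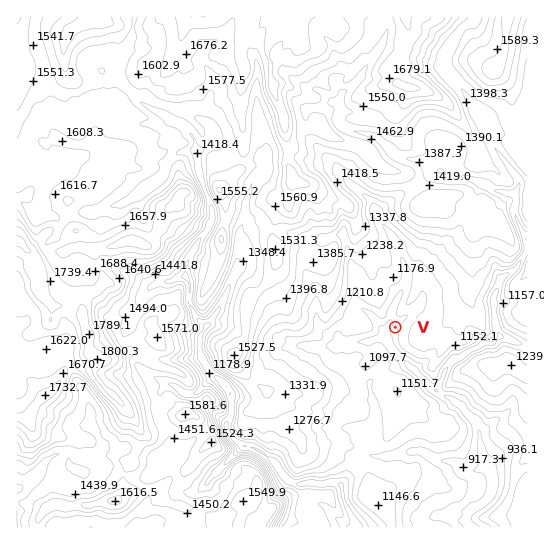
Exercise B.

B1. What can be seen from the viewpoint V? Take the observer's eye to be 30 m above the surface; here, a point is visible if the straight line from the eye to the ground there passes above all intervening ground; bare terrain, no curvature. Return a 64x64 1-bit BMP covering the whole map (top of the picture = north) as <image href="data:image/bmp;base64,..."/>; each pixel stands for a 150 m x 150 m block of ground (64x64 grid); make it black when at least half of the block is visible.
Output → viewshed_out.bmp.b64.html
<image width="64" height="64" href="data:image/bmp;base64,Qk0+AgAAAAAAAD4AAAAoAAAAQAAAAEAAAAABAAEAAAAAAAACAAATCwAAEwsAAAIAAAAAAAAA////AAAAAAAAAAAAAAAAAAAAAAAAAAAAAAAAA8AAAAAAAAADgAAAAAAAAAMAAAAAAAAAAwAAAAAAAAACAAAAAAAAAAYAAAAAAAAAAAAAAAAAAAAADgAAAAAAAAAOAAAAAAAAAAwAAAAAAAAAAAAAAAABAQAAAAAAAAMGAAIQAAAABwwAABAAAAAEAAADEEAAAAAAAP/wwAAAAAAD//eAAAAAAA//+wAAAAAAH///AAAAAAAf//4AAAAAAA///gAAAAAAB8N/gAAAAAAHHj/AAAAAAAYZH8AAAAAABjmfwAAAAAAEMffwAAAAAARh7z8AAAAAAGHHHwAAAAAAYcMfgAAAAABhgw+AAAAAAGGGD4AAAAAAQYBPgAAAAABAgP+AAAAAAAC8/4AAAAAAADj/gAAAAAABMf+AAAAAAAOB/IAAAAAAI+H4AAAAAAA/gAAAAAAAAD4GAAAAAAAAPB8AAAAAAAAAHwAAAAAAAAA/AAAAAAAAADgAAAAAAAAAcAAAAAAAAABgAAAAAAAAAAAAAAAAAAAAAAAAAAAAAAAAAAAAAAAAAAAAAAAAAAAAAAAAAAAAAAAAAAAAAAAAAAAAAAAAAAAAAAAAAAAAAAAAAAAAAAAAAAAAAAAAAAAAAAAAAAAAAAAAAAAAAAAAAAAAAAAAAAAAAAAAAAAAAAAAAAAAAAAAAAAAAA=="/>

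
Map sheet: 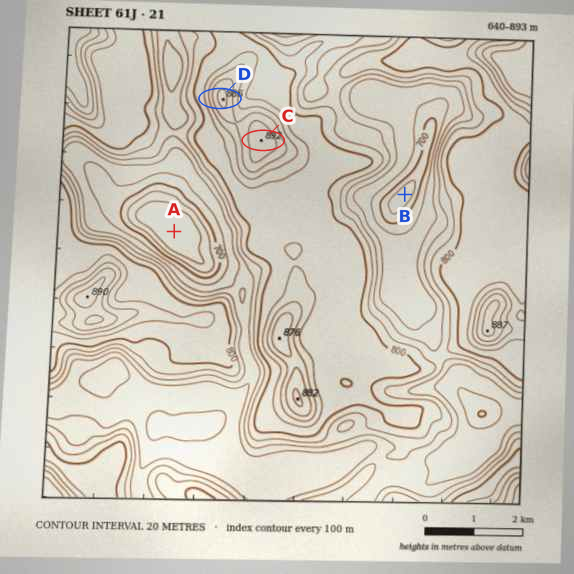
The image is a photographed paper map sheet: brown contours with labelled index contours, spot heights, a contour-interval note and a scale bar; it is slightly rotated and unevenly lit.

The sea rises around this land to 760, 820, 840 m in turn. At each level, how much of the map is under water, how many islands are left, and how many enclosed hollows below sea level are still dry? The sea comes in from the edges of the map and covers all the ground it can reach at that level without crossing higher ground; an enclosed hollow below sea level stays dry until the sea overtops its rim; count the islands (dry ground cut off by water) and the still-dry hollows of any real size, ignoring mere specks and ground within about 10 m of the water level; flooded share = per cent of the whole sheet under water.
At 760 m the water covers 26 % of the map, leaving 0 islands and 1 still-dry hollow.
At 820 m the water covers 86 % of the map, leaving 2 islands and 0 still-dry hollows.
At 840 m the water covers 91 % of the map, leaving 4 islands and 0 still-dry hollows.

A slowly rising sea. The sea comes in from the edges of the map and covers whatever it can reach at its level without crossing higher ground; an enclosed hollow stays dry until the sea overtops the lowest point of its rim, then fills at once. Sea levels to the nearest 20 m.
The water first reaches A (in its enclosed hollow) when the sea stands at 740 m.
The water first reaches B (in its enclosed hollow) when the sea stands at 760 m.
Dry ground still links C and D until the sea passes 860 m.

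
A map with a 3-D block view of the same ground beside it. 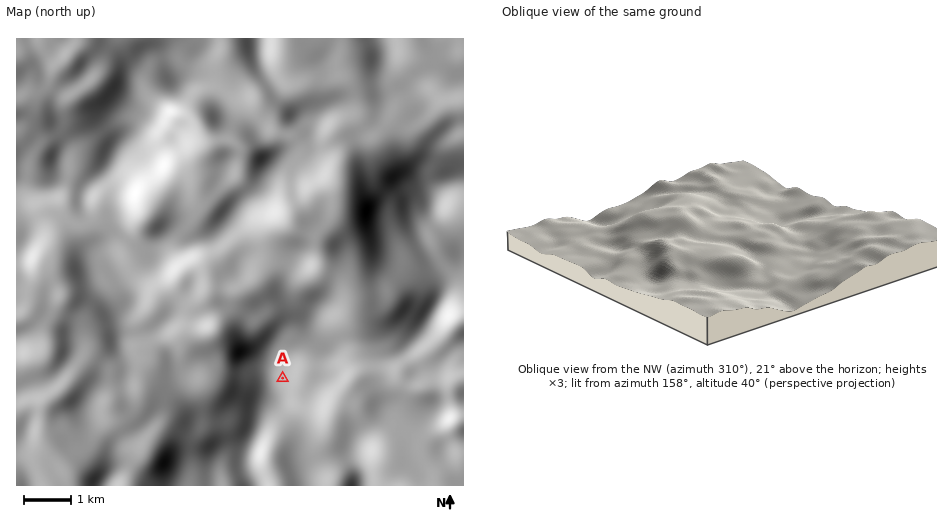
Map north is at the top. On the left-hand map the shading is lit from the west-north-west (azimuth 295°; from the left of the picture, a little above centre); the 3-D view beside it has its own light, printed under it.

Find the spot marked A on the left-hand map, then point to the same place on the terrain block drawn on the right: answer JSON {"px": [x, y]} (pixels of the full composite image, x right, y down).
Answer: {"px": [768, 222]}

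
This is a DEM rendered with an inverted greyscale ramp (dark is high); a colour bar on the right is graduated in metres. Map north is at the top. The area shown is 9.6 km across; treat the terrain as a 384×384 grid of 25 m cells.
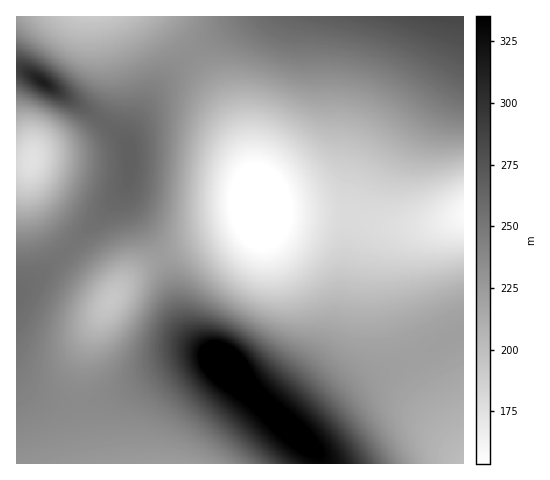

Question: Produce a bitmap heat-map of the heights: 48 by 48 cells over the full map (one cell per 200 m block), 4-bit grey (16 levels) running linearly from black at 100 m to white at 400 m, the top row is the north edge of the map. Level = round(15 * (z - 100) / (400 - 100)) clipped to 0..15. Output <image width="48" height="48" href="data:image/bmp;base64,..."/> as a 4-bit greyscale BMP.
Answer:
<image width="48" height="48" href="data:image/bmp;base64,Qk32BAAAAAAAAHYAAAAoAAAAMAAAADAAAAABAAQAAAAAAIAEAAATCwAAEwsAABAAAAAAAAAAAAAAABEREQAiIiIAMzMzAERERABVVVUAZmZmAHd3dwCIiIgAmZmZAKqqqgC7u7sAzMzMAN3d3QDu7u4A////AHd2ZmZmZmZmZmZnd4iZq7zLu6mIdmZVVXd3d3ZmZmZmZnd3eImqu8zLupmHdmZVVXd3d3d3d3d3d3d4iJqrzMzLqph3ZmZVVXd3d3d3d3d3d3eImaq8zMy7qYh3ZmZlVXd3d3d3d3d3d3iJmrvMzMu6mId2ZmZmVXd3d3d3d3d3eIiZq7zMzLupiHdmZmZmZXd3d3d3d3d3iImau8zMy7qZh3dmZmZmZnd3d3d3d3d4iJmrvMzMuqmYd3ZmZmZmZnd3d3d3d3eIiZq8zMzLqpmHd3ZmZmZmZnd3d3d3d3iImavN3cy6qYh3d2ZmZmZmZnd3d2Znd3iImqvN7cuqmId3dmZmZmZmZnd3dmZmd3iJmrzd7cqZiHd3ZmZmZmZmZod3dmZmZ3iJmrvNzKmYd3dmZmZmZmZmZod3dmZmZneJmqu7upiHd2ZmZmZmZmZmZoh3dmVVVmeImaqqmYd2ZmZmZmZmZmZmZoh3dmVVVmd4iZmYh3ZmZmZmZmZmZmZmZoiHdmVVVWZ4iIiHdmZVVVVVVVVVVmZmZoiHd2ZVVVZ3iId3ZlVVVVVVVVVVVVVmZoiId2ZVVVZnd3dmVVRERFVVVVVVVVVVVoiId3ZlVVZnd3ZlVURERERVVVVVVVVVVYiIh3dmVVZmZmZVREQzRERFVVVVVVVVVYiIh3d2ZmZmZmVVRDMzM0RERERERERERHd4iHd3ZmZmZmVUQzMzMzRERERERERERHd3eId3d3dmZlVEMzMzMzRERERERERERHd3d4iHd3d2ZlVEMzIiMzNERERERERDM2Znd4iIiHd3ZlVEMyIiMzNEREREREQzM2Zmd3iIiIh3ZlVDMyIiIzNEREREREQzM1VmZ3iIiIh3ZlVDMyIiIzNERERERERDM1VVZneIiIiHZlVDMyIiIzNEREREREREM0RVZneIiIiHdlVDMyIiMzNERERERERERERFVneIiIiHdlVDMyIjMzREREREVVVEREREVmd4iIiHdlVEMzMzMzRERERVVVVVVUREVmd4iIiHdmVEMzMzM0RERVVVVVVVVUREVmd4iIiHdmVEQzMzNERFVVVVVVZmZkREVmeIiIiHdmVURDM0RERVVVVVVmZmZlRFVneIiIiHdmVURERERFVVVVVWZmZmZ1VWZ3iIiIiHdmZVREREVVVVVVZmZmZ3d2ZneIiIiIiHd2ZVVVVVVVVmZmZmZnd3d2d4iZiIiIh3d2ZlVVVVVWZmZmZmZ3d3eHiZqZiHd3d3d2ZmVVVWZmZmZmZnd3d4iJmqqYd3d3d3d2ZmZmZmZmZmZnd3d3eIiJqqmHd3d3d3d3ZmZmZmZ3d3d3d3d4iIiKqZh3ZmZnd3d3dmZmZ3d3d3d3d3iIiIiJmHdmZmZmZ3d3d3d3d3d3d3d3iIiIiImYh2ZmZmZmZmd3d3d3d3d4iIiIiIiIiZmXdmZVVVVmZmZnd3d3d4iIiIiIiIiJmZmXZlVVVVVVZmZmd3d3iIiIiIiIiJmZmZmWZVVVVVVVVWZmd3d4iIiIiIiJmZmZmZmQ=="/>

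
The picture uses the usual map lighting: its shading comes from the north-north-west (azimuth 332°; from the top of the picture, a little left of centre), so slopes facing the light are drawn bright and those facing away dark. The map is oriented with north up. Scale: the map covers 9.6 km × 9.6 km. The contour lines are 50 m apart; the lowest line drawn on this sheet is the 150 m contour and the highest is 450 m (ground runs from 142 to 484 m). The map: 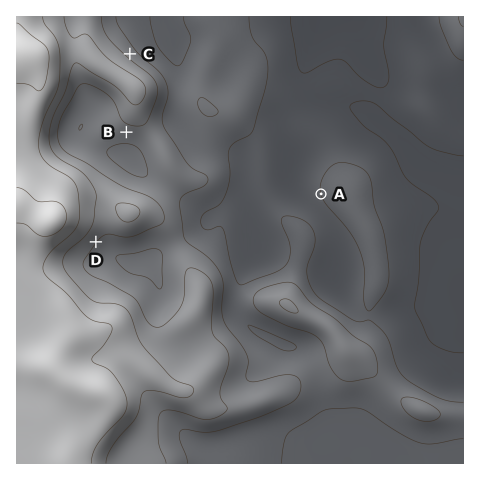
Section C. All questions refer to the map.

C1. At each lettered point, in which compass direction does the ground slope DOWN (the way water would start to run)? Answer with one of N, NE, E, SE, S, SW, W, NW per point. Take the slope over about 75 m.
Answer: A W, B S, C NE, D SE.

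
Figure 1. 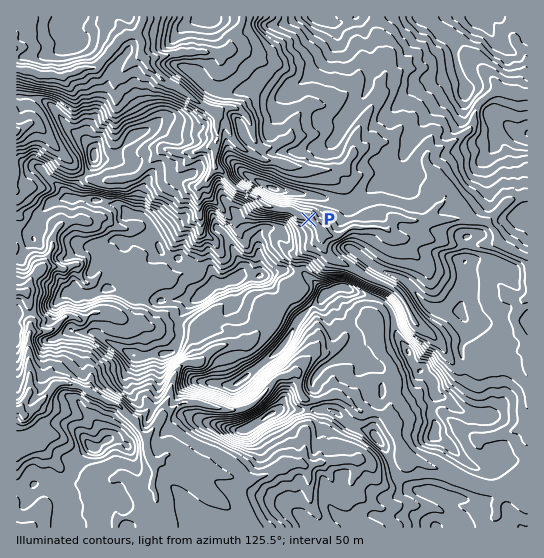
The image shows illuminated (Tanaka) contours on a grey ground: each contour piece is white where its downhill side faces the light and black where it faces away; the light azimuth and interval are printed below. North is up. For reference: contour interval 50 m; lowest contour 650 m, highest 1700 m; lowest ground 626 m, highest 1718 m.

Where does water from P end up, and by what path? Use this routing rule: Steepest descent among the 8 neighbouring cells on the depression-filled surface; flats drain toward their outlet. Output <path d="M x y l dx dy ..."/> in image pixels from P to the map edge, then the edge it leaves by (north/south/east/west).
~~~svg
<path d="M309 219l0-1-4-3-3-1-7 0-4-4-9 0-1-1-6 0-1-2-11-1-8-8-6-3-4-4-6-1-4-3-8-8-5-8-3-2-4-2 0-4-1-1 0-5 1-2 0-14 3-4 0-6-1-1 0-15-7-6-7-3-8-5-17-14-5-2-3 0-3-3-4-1 0-2-1 0-11-10-1 0-4-8-5-6 0-9 1-3-1-1 0-3-6-5-4 0-9 4-13 15 0 1-14 13-9 0-7 3-2 3-10 1-2 3-7 0-5-3-12 0-10-4-14 0"/>
exit: west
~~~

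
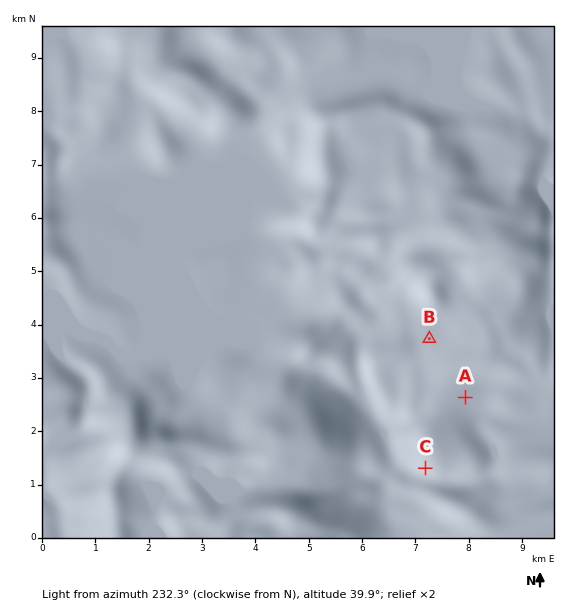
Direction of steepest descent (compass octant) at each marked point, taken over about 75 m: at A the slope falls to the SE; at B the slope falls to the S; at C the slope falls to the SW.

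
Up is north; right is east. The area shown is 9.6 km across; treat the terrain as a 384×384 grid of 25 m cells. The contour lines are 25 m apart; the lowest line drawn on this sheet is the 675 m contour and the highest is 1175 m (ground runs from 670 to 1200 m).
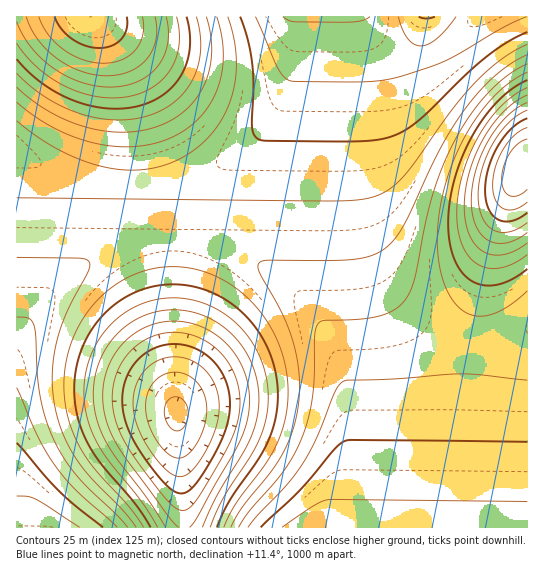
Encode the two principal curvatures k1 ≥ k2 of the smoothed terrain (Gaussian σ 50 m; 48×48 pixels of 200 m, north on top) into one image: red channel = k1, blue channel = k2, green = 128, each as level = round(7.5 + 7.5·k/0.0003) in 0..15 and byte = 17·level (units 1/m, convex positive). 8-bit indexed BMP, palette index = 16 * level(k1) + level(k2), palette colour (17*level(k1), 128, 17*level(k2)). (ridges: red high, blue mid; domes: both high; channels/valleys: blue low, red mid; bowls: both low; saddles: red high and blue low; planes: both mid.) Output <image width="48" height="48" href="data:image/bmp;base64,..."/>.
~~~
<image width="48" height="48" href="data:image/bmp;base64,Qk02DQAAAAAAADYEAAAoAAAAMAAAADAAAAABAAgAAAAAAAAJAAATCwAAEwsAAAABAAAAAAAAAIAAABGAAAAigAAAM4AAAESAAABVgAAAZoAAAHeAAACIgAAAmYAAAKqAAAC7gAAAzIAAAN2AAADugAAA/4AAAACAEQARgBEAIoARADOAEQBEgBEAVYARAGaAEQB3gBEAiIARAJmAEQCqgBEAu4ARAMyAEQDdgBEA7oARAP+AEQAAgCIAEYAiACKAIgAzgCIARIAiAFWAIgBmgCIAd4AiAIiAIgCZgCIAqoAiALuAIgDMgCIA3YAiAO6AIgD/gCIAAIAzABGAMwAigDMAM4AzAESAMwBVgDMAZoAzAHeAMwCIgDMAmYAzAKqAMwC7gDMAzIAzAN2AMwDugDMA/4AzAACARAARgEQAIoBEADOARABEgEQAVYBEAGaARAB3gEQAiIBEAJmARACqgEQAu4BEAMyARADdgEQA7oBEAP+ARAAAgFUAEYBVACKAVQAzgFUARIBVAFWAVQBmgFUAd4BVAIiAVQCZgFUAqoBVALuAVQDMgFUA3YBVAO6AVQD/gFUAAIBmABGAZgAigGYAM4BmAESAZgBVgGYAZoBmAHeAZgCIgGYAmYBmAKqAZgC7gGYAzIBmAN2AZgDugGYA/4BmAACAdwARgHcAIoB3ADOAdwBEgHcAVYB3AGaAdwB3gHcAiIB3AJmAdwCqgHcAu4B3AMyAdwDdgHcA7oB3AP+AdwAAgIgAEYCIACKAiAAzgIgARICIAFWAiABmgIgAd4CIAIiAiACZgIgAqoCIALuAiADMgIgA3YCIAO6AiAD/gIgAAICZABGAmQAigJkAM4CZAESAmQBVgJkAZoCZAHeAmQCIgJkAmYCZAKqAmQC7gJkAzICZAN2AmQDugJkA/4CZAACAqgARgKoAIoCqADOAqgBEgKoAVYCqAGaAqgB3gKoAiICqAJmAqgCqgKoAu4CqAMyAqgDdgKoA7oCqAP+AqgAAgLsAEYC7ACKAuwAzgLsARIC7AFWAuwBmgLsAd4C7AIiAuwCZgLsAqoC7ALuAuwDMgLsA3YC7AO6AuwD/gLsAAIDMABGAzAAigMwAM4DMAESAzABVgMwAZoDMAHeAzACIgMwAmYDMAKqAzAC7gMwAzIDMAN2AzADugMwA/4DMAACA3QARgN0AIoDdADOA3QBEgN0AVYDdAGaA3QB3gN0AiIDdAJmA3QCqgN0Au4DdAMyA3QDdgN0A7oDdAP+A3QAAgO4AEYDuACKA7gAzgO4ARIDuAFWA7gBmgO4Ad4DuAIiA7gCZgO4AqoDuALuA7gDMgO4A3YDuAO6A7gD/gO4AAID/ABGA/wAigP8AM4D/AESA/wBVgP8AZoD/AHeA/wCIgP8AmYD/AKqA/wC7gP8AzID/AN2A/wDugP8A/4D/AIiIl7e3t7e4uLi5qJaSgICAkJWoucm5uLi3t6eIiIeHh4eHh4eHh4eHh4eHh4eHh4iHt7e3t6enuLi4qJaCgICAgZWouLi4uKe3t7enh4iHh4eHh4eHh4eHh4eHh4eHh4ent7e3p6enp6iol4WCgICAgpWXqKiop6enp7e3l4eHh4eHh4eHh4eHh4eHh4eHh5e3t7enp6enp6eXl4WCgHCAgoWXp6enp6enp7e3p4eHh4eHh4eHh4eHh4eHh4eHh6e3t6enppaWl5eXhnRycHBwcoWGl5eXl6enp6e3t4eHh4eHh4eHh4eHh4eHh4eHh7e3t6enlpaWloaGdnRycHBxc3WGh5eWlpamp6e3t5eHh4eHh4eHh4eHh4eHh4eHh7e3p6emlpaGhoaGdXRiYWBhc3V2hoaGlpaWp6e3t6eHh4eHh4eHh4eHh4eHh4eHh7e3p6eWlpaGhoZ1dWRiYWFiY3V1hoaGhpaWpqent7eHh4eHh4eHh4eHh4eHh4eHh7e3p6aWloaGhXV1ZWRiYmJiZGV1dXaGhpaWpqent7eHh4eHh4eHh4eHh4eHh4eHh7enp6aWloaFdXVlZGRTUlJTZGVldXWFhoaWpqent7eXh4eHh4eHh4eHh4eHh4eHh7enp6aWhoaFdXVlZFRTUlJTVGRldXV1hoaWlqent7eXh4eHh4eHh4eHh4eHh4eHh7enp6aWhoZ1dXVlZFRTU1NTVGRldXV1hoaWpqent7eXh4eHh4eHh4eHh4eHh4eHh7enp6aWhoZ1dXVlZFRTU1NUVGRldXV1hoaWpqent7eXh4eHh4eHh4eHh4eHh4eHh7enp6aWloaFdXVlZFRUU1RUVGRldXWFhpaWpqent7eHh4eHh4eHh4eHh4eHh4eHh7enp6aWloaFdXVlZGRUVFRUZGVldXWGhpaWpqe3t6eHh4eHh4eHh4eHh4eHh4eHh7e3p6aWloaFdXV1ZWRkZGRkZWV1dXWGhpamp6e3t6eHh4eHh4eHh4eHh4eHh4eHh7e3p6emlpaGhXV1dWVkZGRlZXV1dYaGlpamp6e3t5eHh4eHh4eHh4eHh4eHh4eHh7e3p6emlpaGhoV1dXV1dXV1dXV1hoaWlqanp7e3p4eHh4eHh4eHh4eHh4eHh4aGh6e3t6enppaWhoaFhXV1dXV1dYWGhpaWlqant7e3l4eHh4eHh4eHh4eHhoaGhoaGhpe3t6enp6aWlpaGhYWFhYWFhYaGlpaWpqent7enh4eHh4eHh4eHh4aGhoaGhoaGhoent7enp6emlpaWloaGhoaGhpaWlpamp6e3t7eXh4eHh4eHh4eGhoaGlpaWloaGhYeHp7e3p6enppaWlpaWlpaWlpaWpqenp7e3t5eHh4eHh4eHh4aGhoaWlpaWlpWVhYiHl6e3t6enp6amlpaWlpaWlqamp6ent7e3p4eHh4eHh4eHh4aGhpaWlqamppWVlYeIh5ent7enp6enp6ampqamp6enp6e3t7enh4eHh4eHh4eHhoaGhpaWpqa2pqWllYeHiIeHp7e3p6enp6enp6enp6ent7e3t5eHh4eHh4eHh4eHhoaGhZWlpra2tralpYeHh4iHh5ent7e3p6enp6ent7e3t7enh4eHh4eHh4eHh4eHhoaFhZWltrbGxsa2pYeHh4eHiIeHl6e3t7e3t7e3t7enp5eHh4eHh4eHh4eHh4eGhoWFhZWltsbW19fGtoeHh4eHh4eHh4eXl6enp6enl5eHh4iHh4eHh4eHh4eHh4eGhoWFhJSltsbn5+fnx4eHh4eHh4eHh4eHh4eHh4eHh4eHh4eHh4eHh4eHh4eHh4eGhoWEhJSltcbn+Pj42IeHh4eHh4eHh4eHh4eHh4eHh4eHh4eHh4eHh4eHh4eHh4eGhoWEhJSUtcfo+Pn5+YeHh4eHh4eHh4eHh4eHh4eHh4eHh4eHh4eHh4eHh4eHh4eGhoWEhJOUpcfo+fn6+oeHh4eHh4eHhoaGhoaGhoeHh4eHh4eHh4eHh4eHh4eHh4eGhoWEg4OUpbfY+fr6+oeHh4eGhYSEhISEhISFhYWFhoeHh4eHh4eHh4eHh4eHh4eGhoWEg4OTlKbI+vr7+4eGhYSEhISEhISEhYWFhYWFhYWGh4eHh4eHh4eHh4eHh4eHhoWEg4OTlKa46vv7+4WEhISEhISEhYWFhYWFhYWFhYWFhYaHh4eHh4eHh4eHh4eHhoWEg4OSk6Woyvv7/ISEhISEhIWFhYWFhYWFhYWFhYWFhYWGh4eHh4eHh4eHh4eHhoaFhIOCk5Snuuv7+4SEhISFhYWFhYaWlpaWloaGhYWFhYWFhoeHh4eHh4eHh4eHhoaFhIOCkpOmqdr7+4SEhYWFhZaWlpaWlpaWlpaWloaFhYWFhYeHh4eHh4d3d3eHh4aFhIOCgpOVp8n6+oWFhYWWlpaWl5eXl5eWlpaWlpaGhoWFhYaHh4eHd3d3d3d3d4aGhYSDgpKUprjZ+YWFlpaWl5eXl5eXl5eXl5eWlpaWhoWFhYWHh4d3d3d3d3d3d3eGhYSDgoKTlabI6IaWlpeXl5eYmKiop6enp5eXlpaWloaFhYWGh3d3d3d3d3d3d3d2hYWEg4OTlKW315aXl5eYmJioqKioqKiop6enl5aWloaFhYWGh3d3d3d3d3d3d3d2doWEg4ODk6S2xpeXmJiYmampqaioqKioqKenl5aWloaFhYWFh3d3d3eHh4eHh4d2doWEhIODk5SltpeYmJmZqampqam5uKioqKinp5eWlpaFhYWFh4d3d4eHh4eHh4aGhoWEhISDg5SUpZiYmZmpqam5ubm5ubm4qKinp5eWlpaFhYWFh4d3h4eHh4eGhpaWhYSEhISEhISUlZiZqamqqrq5ubm5ubm4qKinp5eWlpaFhYWFh4d3h4eHh4aGlZWllZSDg4SEhISUlampqaq6urq6urm5ubm5qKinp5eWloaFhYWFh4eHh4eHh4aFlaW1tKOSgoOEhIWFlampqbq6urq6urq5ubm5qKinl5eWloWFhYWFh4eHh4eHhoWElLTU1LOigIGDhIWFhQ=="/>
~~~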